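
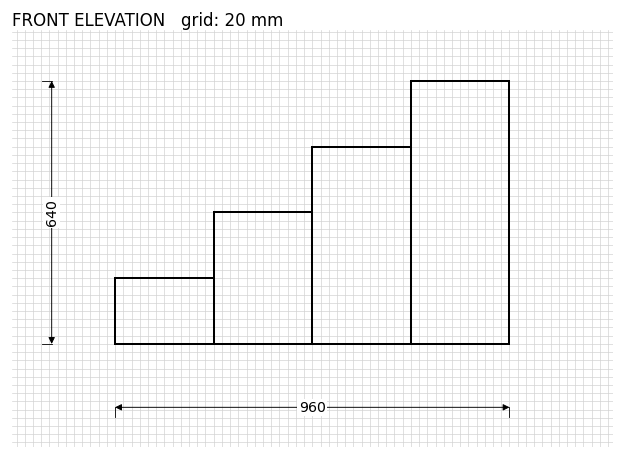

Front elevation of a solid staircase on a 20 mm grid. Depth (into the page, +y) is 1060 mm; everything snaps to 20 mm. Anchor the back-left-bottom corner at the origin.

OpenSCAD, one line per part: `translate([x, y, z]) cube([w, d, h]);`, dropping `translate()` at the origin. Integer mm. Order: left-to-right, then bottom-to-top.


cube([240, 1060, 160]);
translate([240, 0, 0]) cube([240, 1060, 320]);
translate([480, 0, 0]) cube([240, 1060, 480]);
translate([720, 0, 0]) cube([240, 1060, 640]);


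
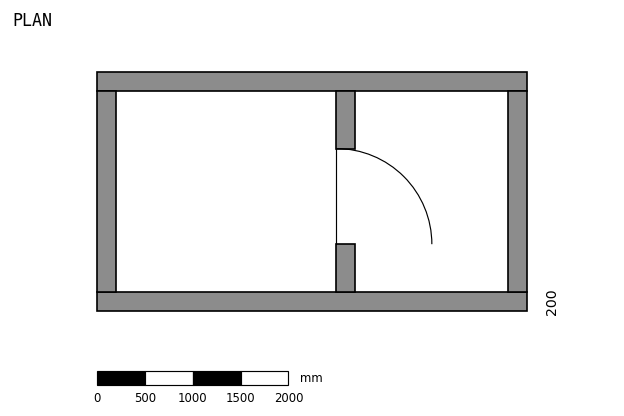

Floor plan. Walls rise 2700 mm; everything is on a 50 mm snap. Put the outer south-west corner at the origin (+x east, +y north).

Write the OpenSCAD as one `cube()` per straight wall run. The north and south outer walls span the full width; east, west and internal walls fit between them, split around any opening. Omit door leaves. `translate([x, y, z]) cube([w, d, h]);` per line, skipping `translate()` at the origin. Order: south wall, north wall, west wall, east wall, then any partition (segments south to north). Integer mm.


cube([4500, 200, 2700]);
translate([0, 2300, 0]) cube([4500, 200, 2700]);
translate([0, 200, 0]) cube([200, 2100, 2700]);
translate([4300, 200, 0]) cube([200, 2100, 2700]);
translate([2500, 200, 0]) cube([200, 500, 2700]);
translate([2500, 1700, 0]) cube([200, 600, 2700]);


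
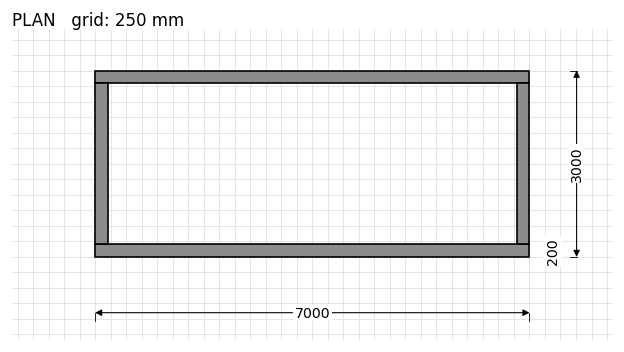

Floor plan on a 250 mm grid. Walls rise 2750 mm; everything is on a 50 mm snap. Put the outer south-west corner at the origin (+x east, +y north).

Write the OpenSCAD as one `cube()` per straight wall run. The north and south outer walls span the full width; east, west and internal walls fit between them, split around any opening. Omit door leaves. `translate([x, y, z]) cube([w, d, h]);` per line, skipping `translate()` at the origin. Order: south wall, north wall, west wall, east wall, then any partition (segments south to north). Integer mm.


cube([7000, 200, 2750]);
translate([0, 2800, 0]) cube([7000, 200, 2750]);
translate([0, 200, 0]) cube([200, 2600, 2750]);
translate([6800, 200, 0]) cube([200, 2600, 2750]);


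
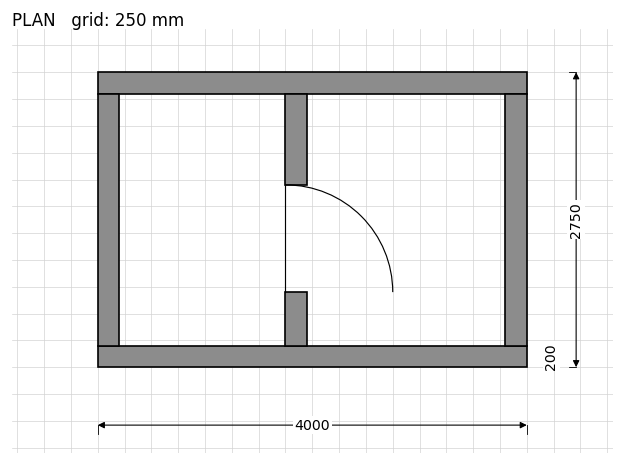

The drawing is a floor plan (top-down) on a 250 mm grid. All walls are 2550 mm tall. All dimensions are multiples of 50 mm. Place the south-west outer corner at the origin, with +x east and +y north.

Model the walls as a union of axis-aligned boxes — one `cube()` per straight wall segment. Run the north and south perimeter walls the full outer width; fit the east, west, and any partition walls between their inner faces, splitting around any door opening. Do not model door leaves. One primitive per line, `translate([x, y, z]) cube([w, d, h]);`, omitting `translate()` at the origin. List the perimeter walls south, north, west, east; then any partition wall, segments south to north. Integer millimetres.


cube([4000, 200, 2550]);
translate([0, 2550, 0]) cube([4000, 200, 2550]);
translate([0, 200, 0]) cube([200, 2350, 2550]);
translate([3800, 200, 0]) cube([200, 2350, 2550]);
translate([1750, 200, 0]) cube([200, 500, 2550]);
translate([1750, 1700, 0]) cube([200, 850, 2550]);


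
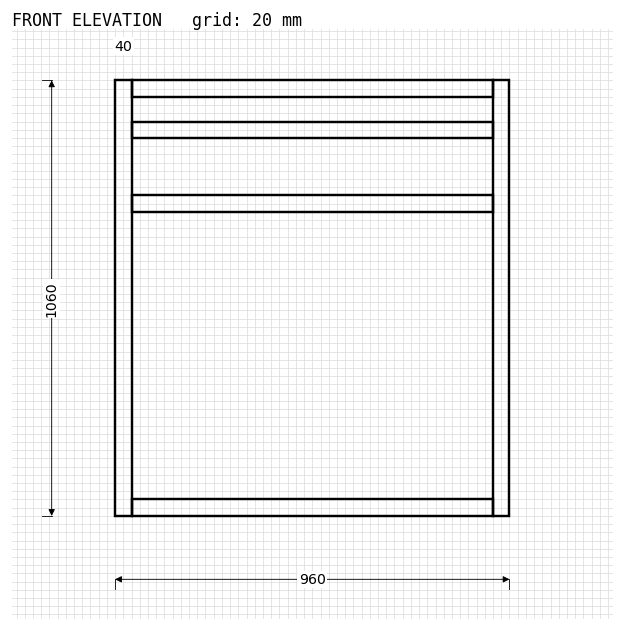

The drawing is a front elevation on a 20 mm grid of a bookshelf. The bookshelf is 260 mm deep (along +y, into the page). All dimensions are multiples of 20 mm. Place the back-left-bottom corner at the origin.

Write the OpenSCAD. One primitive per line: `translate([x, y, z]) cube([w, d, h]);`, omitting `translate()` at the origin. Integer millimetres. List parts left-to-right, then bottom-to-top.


cube([40, 260, 1060]);
translate([40, 0, 0]) cube([880, 260, 40]);
translate([40, 0, 740]) cube([880, 260, 40]);
translate([40, 0, 920]) cube([880, 260, 40]);
translate([40, 0, 1020]) cube([880, 260, 40]);
translate([920, 0, 0]) cube([40, 260, 1060]);


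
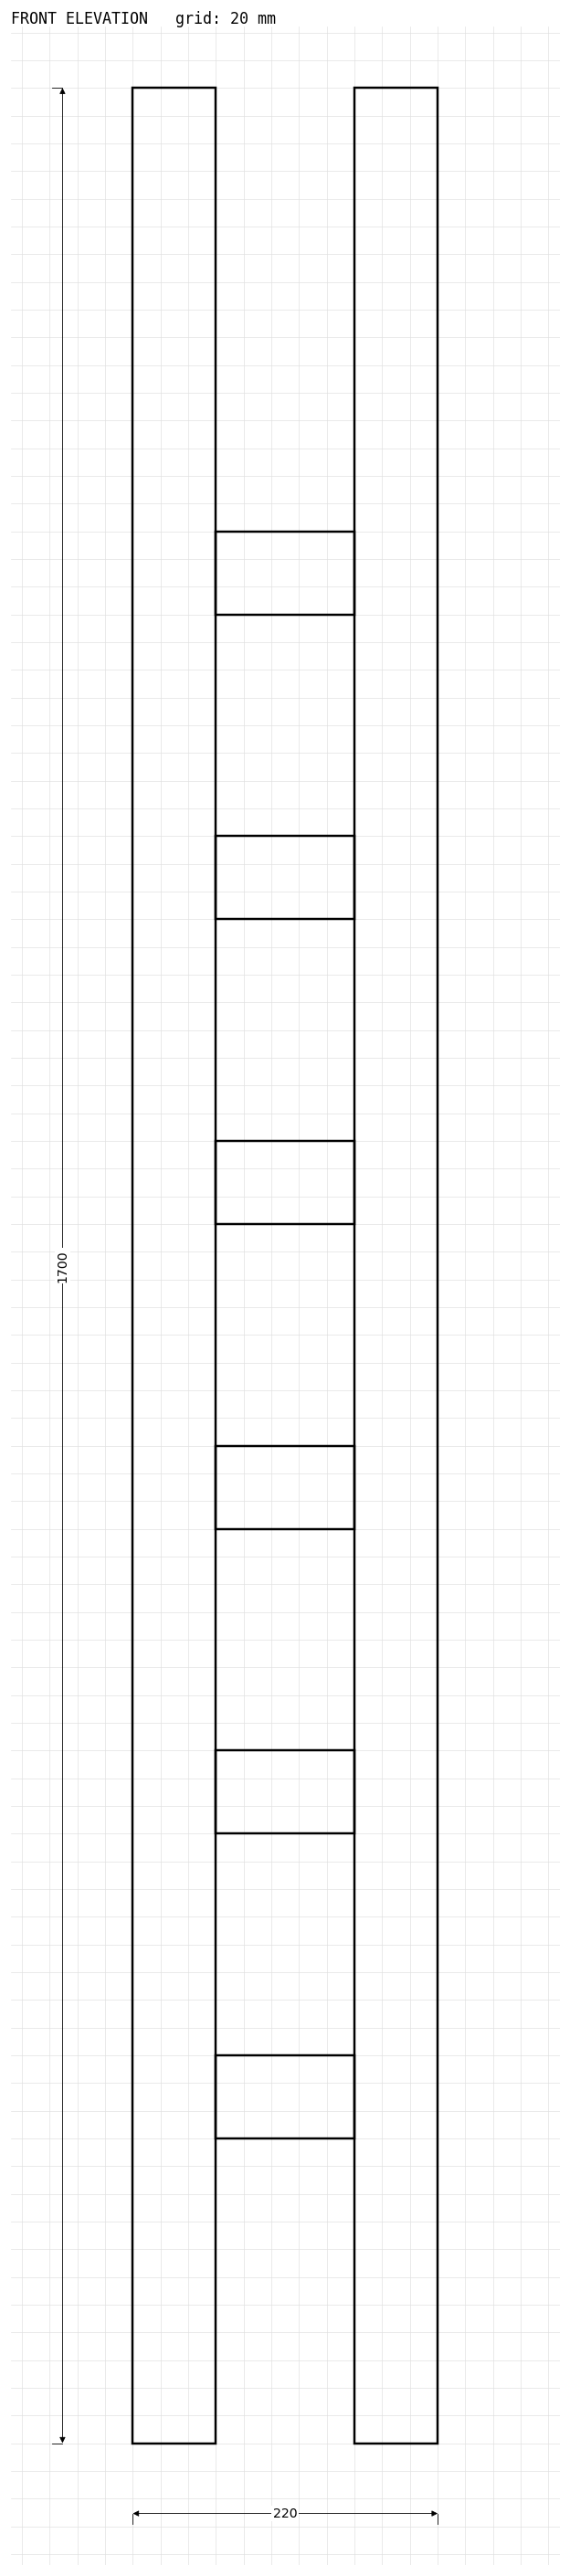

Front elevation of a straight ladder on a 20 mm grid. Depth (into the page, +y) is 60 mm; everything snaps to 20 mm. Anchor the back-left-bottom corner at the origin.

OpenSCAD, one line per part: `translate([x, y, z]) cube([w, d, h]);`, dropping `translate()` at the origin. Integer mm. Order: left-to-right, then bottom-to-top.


cube([60, 60, 1700]);
translate([60, 0, 220]) cube([100, 60, 60]);
translate([60, 0, 440]) cube([100, 60, 60]);
translate([60, 0, 660]) cube([100, 60, 60]);
translate([60, 0, 880]) cube([100, 60, 60]);
translate([60, 0, 1100]) cube([100, 60, 60]);
translate([60, 0, 1320]) cube([100, 60, 60]);
translate([160, 0, 0]) cube([60, 60, 1700]);


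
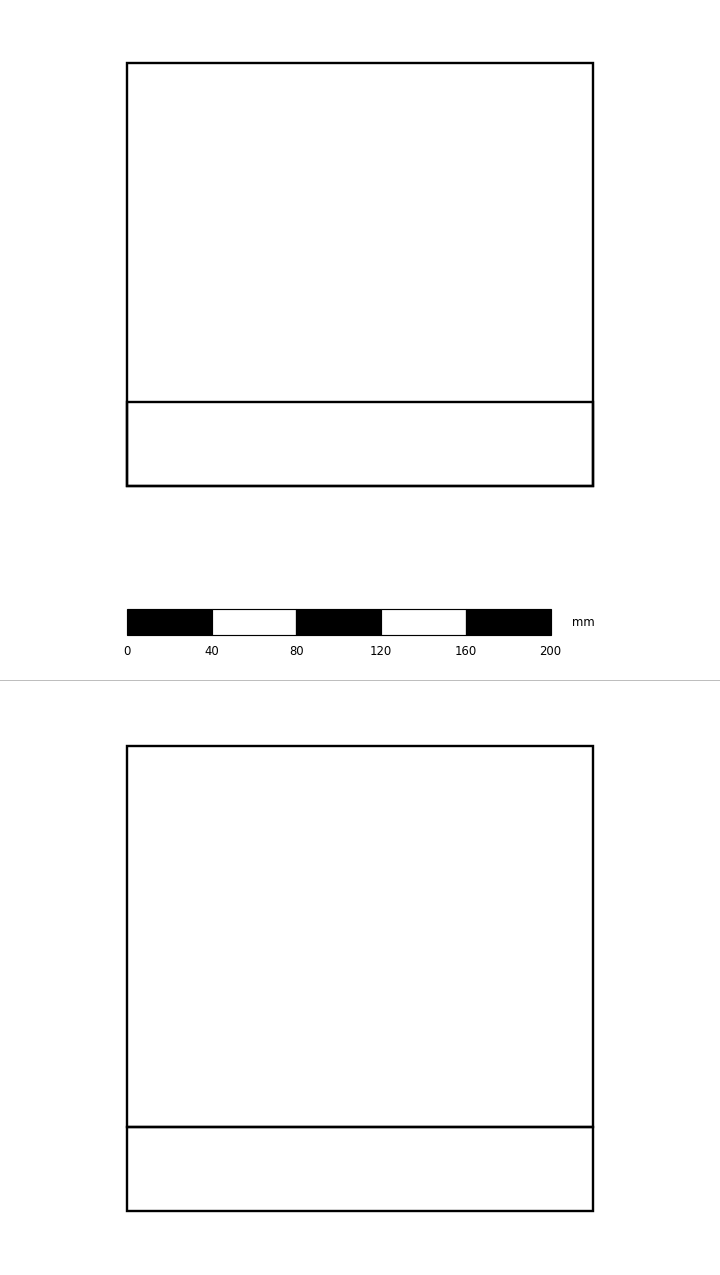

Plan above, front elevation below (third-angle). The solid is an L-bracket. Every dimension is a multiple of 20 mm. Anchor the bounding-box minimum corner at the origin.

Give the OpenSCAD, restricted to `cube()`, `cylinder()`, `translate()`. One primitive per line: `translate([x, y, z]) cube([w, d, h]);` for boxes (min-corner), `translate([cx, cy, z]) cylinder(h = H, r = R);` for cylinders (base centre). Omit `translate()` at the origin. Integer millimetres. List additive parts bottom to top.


cube([220, 200, 40]);
translate([0, 0, 40]) cube([220, 40, 180]);


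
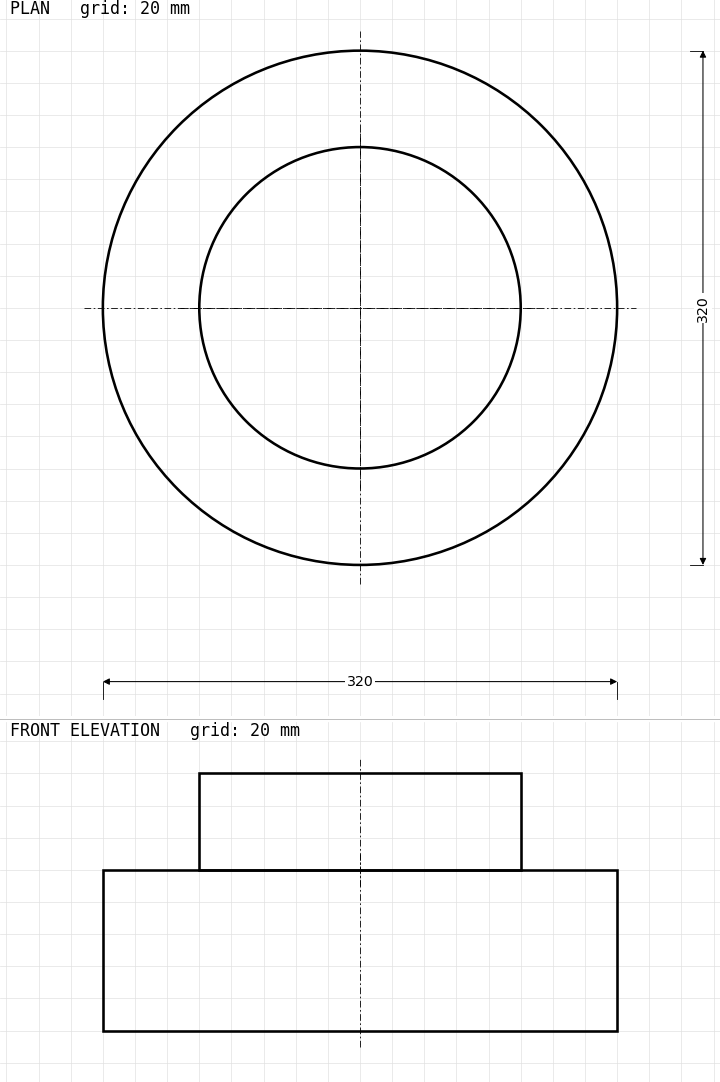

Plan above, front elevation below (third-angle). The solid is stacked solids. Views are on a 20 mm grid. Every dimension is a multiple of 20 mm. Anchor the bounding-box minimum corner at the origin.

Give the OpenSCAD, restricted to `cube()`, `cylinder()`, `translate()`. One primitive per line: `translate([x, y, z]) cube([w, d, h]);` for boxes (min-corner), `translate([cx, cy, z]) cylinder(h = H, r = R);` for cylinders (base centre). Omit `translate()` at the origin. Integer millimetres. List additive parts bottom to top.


translate([160, 160, 0]) cylinder(h = 100, r = 160);
translate([160, 160, 100]) cylinder(h = 60, r = 100);


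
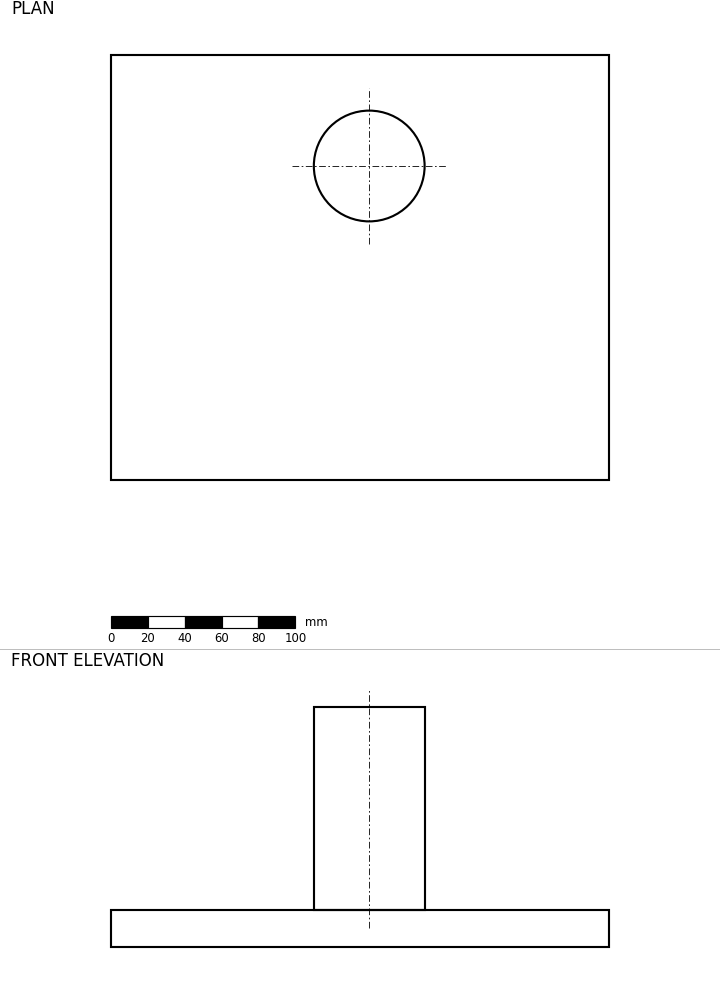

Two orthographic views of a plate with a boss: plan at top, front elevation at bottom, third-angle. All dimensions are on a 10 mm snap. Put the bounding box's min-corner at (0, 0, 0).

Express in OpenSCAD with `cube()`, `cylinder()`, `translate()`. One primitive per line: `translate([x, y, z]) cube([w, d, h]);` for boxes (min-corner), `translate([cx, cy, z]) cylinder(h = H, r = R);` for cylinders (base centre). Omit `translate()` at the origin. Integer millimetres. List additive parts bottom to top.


cube([270, 230, 20]);
translate([140, 170, 20]) cylinder(h = 110, r = 30);


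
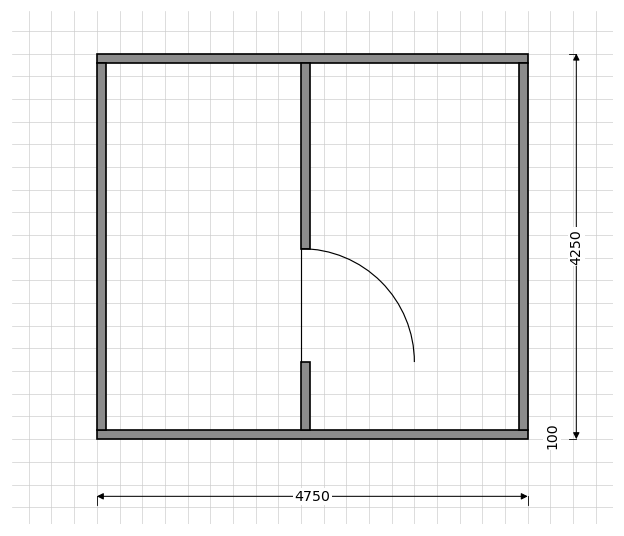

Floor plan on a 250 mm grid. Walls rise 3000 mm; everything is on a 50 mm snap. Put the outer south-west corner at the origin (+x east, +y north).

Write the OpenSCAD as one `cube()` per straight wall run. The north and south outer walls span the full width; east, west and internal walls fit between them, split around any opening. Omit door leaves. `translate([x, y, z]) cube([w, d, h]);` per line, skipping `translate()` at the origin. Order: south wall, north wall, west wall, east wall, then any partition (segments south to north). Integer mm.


cube([4750, 100, 3000]);
translate([0, 4150, 0]) cube([4750, 100, 3000]);
translate([0, 100, 0]) cube([100, 4050, 3000]);
translate([4650, 100, 0]) cube([100, 4050, 3000]);
translate([2250, 100, 0]) cube([100, 750, 3000]);
translate([2250, 2100, 0]) cube([100, 2050, 3000]);


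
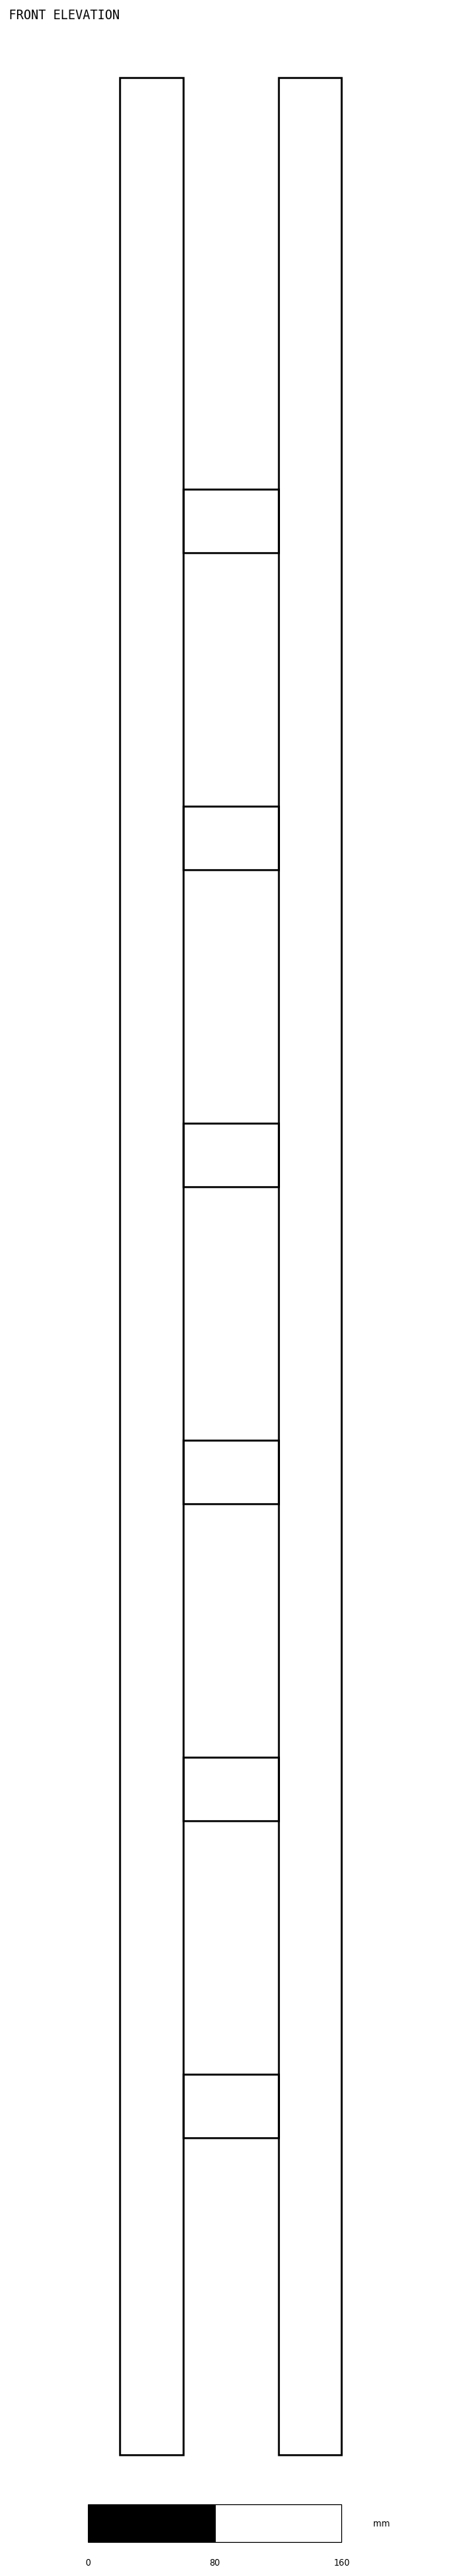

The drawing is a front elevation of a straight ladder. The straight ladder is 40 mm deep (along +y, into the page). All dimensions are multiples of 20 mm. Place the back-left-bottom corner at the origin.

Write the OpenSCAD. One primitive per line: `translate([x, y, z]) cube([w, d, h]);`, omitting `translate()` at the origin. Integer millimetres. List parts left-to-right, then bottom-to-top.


cube([40, 40, 1500]);
translate([40, 0, 200]) cube([60, 40, 40]);
translate([40, 0, 400]) cube([60, 40, 40]);
translate([40, 0, 600]) cube([60, 40, 40]);
translate([40, 0, 800]) cube([60, 40, 40]);
translate([40, 0, 1000]) cube([60, 40, 40]);
translate([40, 0, 1200]) cube([60, 40, 40]);
translate([100, 0, 0]) cube([40, 40, 1500]);


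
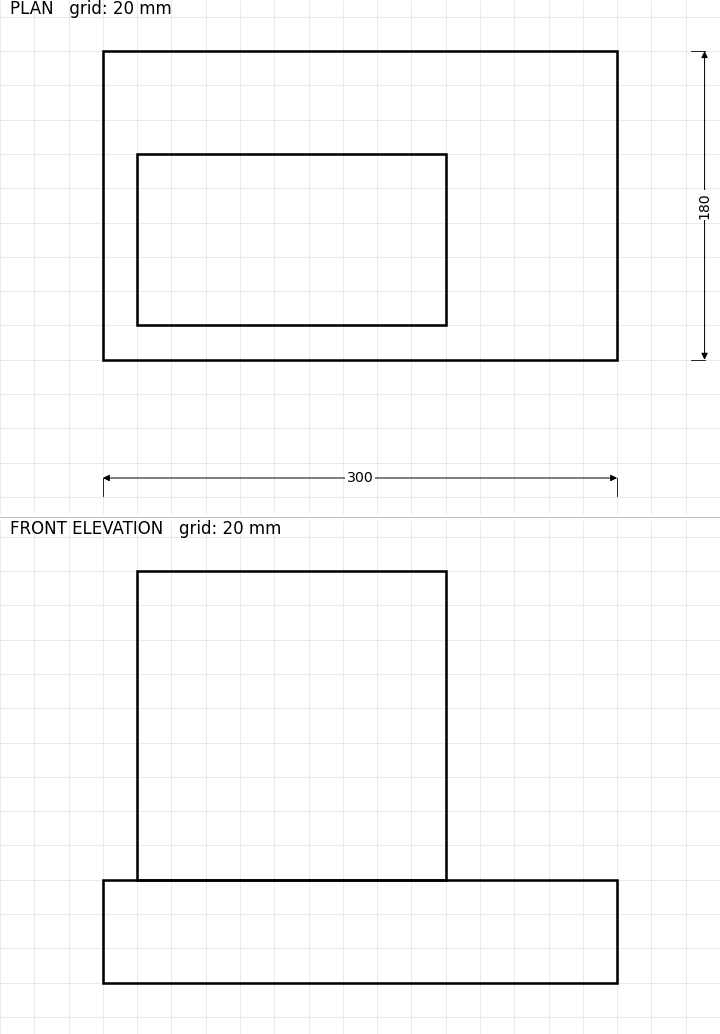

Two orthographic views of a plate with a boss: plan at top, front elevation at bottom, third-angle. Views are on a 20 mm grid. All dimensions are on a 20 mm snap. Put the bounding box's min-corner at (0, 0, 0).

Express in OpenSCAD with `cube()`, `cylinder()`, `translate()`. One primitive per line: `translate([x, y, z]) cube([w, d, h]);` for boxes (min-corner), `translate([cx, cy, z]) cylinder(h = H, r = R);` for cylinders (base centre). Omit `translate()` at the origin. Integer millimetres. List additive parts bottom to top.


cube([300, 180, 60]);
translate([20, 20, 60]) cube([180, 100, 180]);


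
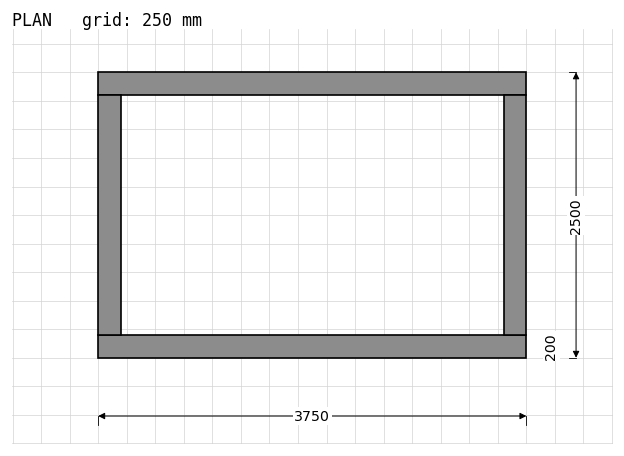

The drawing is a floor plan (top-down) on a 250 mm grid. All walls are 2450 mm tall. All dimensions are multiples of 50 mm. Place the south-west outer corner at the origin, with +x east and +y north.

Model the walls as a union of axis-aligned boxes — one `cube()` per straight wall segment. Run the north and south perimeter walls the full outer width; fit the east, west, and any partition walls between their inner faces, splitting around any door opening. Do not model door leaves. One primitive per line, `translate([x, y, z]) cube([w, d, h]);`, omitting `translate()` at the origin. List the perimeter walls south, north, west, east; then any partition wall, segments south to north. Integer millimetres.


cube([3750, 200, 2450]);
translate([0, 2300, 0]) cube([3750, 200, 2450]);
translate([0, 200, 0]) cube([200, 2100, 2450]);
translate([3550, 200, 0]) cube([200, 2100, 2450]);


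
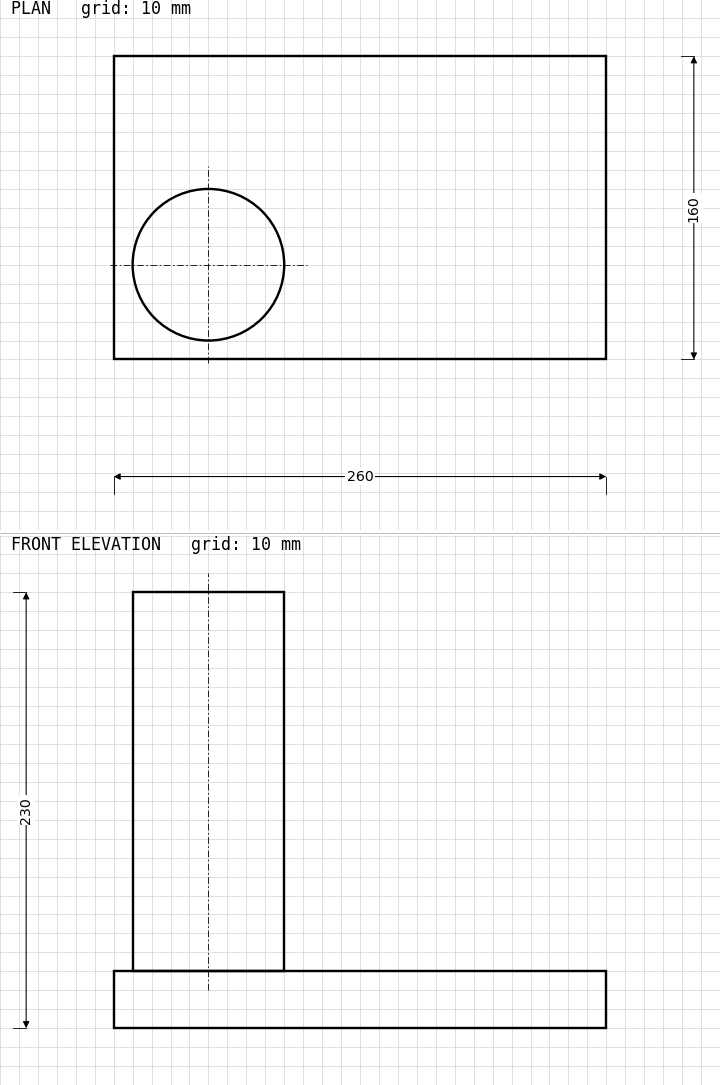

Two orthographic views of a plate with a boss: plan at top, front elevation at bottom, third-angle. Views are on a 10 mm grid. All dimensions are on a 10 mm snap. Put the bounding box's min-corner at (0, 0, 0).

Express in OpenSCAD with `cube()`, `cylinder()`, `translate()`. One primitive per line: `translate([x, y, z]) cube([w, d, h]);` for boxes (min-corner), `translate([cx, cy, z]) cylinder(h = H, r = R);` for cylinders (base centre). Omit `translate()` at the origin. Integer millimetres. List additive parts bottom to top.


cube([260, 160, 30]);
translate([50, 50, 30]) cylinder(h = 200, r = 40);


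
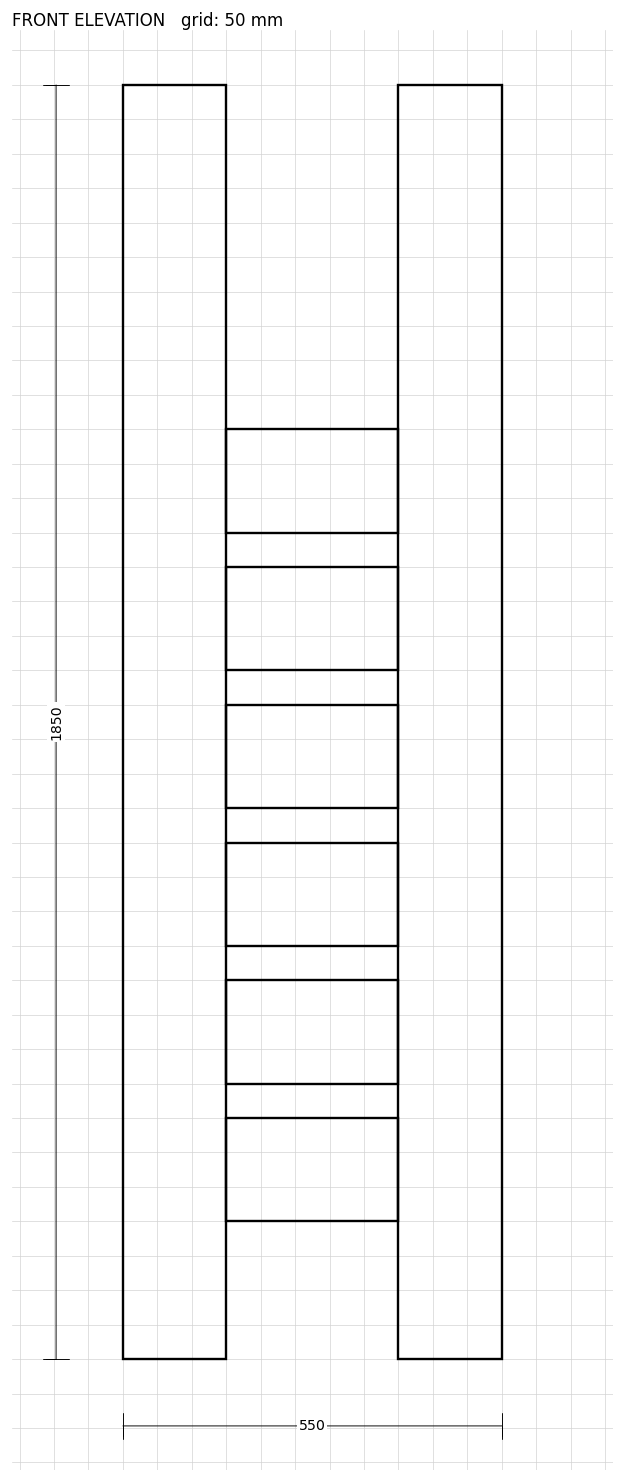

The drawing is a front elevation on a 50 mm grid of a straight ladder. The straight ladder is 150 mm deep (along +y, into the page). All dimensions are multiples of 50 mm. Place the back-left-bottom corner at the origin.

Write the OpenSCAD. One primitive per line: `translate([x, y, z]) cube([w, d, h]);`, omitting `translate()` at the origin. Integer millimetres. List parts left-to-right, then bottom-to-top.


cube([150, 150, 1850]);
translate([150, 0, 200]) cube([250, 150, 150]);
translate([150, 0, 400]) cube([250, 150, 150]);
translate([150, 0, 600]) cube([250, 150, 150]);
translate([150, 0, 800]) cube([250, 150, 150]);
translate([150, 0, 1000]) cube([250, 150, 150]);
translate([150, 0, 1200]) cube([250, 150, 150]);
translate([400, 0, 0]) cube([150, 150, 1850]);


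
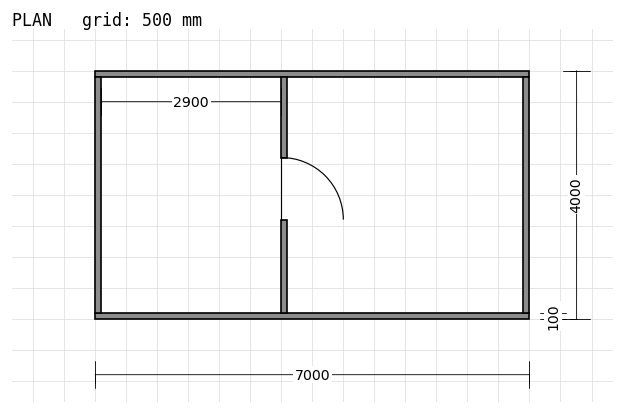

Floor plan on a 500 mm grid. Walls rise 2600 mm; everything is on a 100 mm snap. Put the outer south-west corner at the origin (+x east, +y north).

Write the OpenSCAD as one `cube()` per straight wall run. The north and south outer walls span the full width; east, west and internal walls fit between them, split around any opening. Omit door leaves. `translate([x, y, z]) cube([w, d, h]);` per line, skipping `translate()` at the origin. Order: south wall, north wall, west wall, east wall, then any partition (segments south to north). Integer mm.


cube([7000, 100, 2600]);
translate([0, 3900, 0]) cube([7000, 100, 2600]);
translate([0, 100, 0]) cube([100, 3800, 2600]);
translate([6900, 100, 0]) cube([100, 3800, 2600]);
translate([3000, 100, 0]) cube([100, 1500, 2600]);
translate([3000, 2600, 0]) cube([100, 1300, 2600]);


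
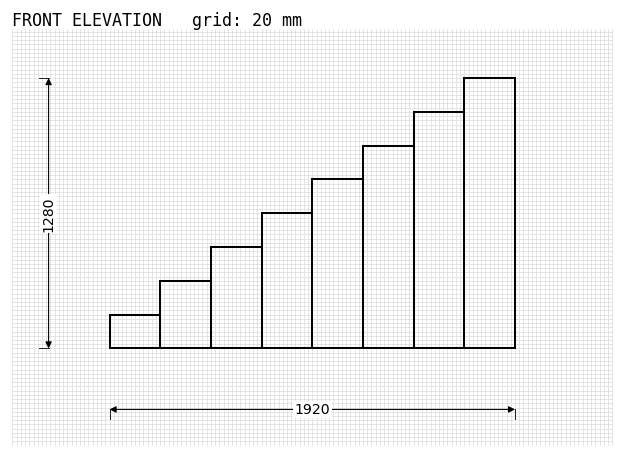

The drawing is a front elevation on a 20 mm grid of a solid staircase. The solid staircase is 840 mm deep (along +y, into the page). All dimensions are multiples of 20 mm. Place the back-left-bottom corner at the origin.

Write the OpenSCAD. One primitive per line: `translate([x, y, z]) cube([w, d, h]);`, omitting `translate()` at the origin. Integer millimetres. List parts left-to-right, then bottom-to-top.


cube([240, 840, 160]);
translate([240, 0, 0]) cube([240, 840, 320]);
translate([480, 0, 0]) cube([240, 840, 480]);
translate([720, 0, 0]) cube([240, 840, 640]);
translate([960, 0, 0]) cube([240, 840, 800]);
translate([1200, 0, 0]) cube([240, 840, 960]);
translate([1440, 0, 0]) cube([240, 840, 1120]);
translate([1680, 0, 0]) cube([240, 840, 1280]);


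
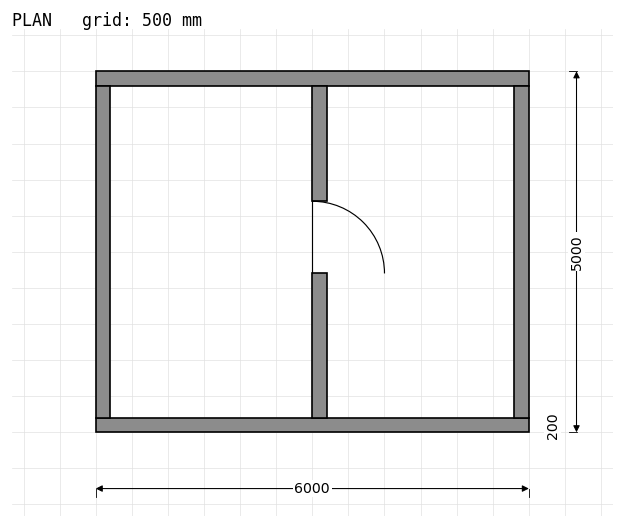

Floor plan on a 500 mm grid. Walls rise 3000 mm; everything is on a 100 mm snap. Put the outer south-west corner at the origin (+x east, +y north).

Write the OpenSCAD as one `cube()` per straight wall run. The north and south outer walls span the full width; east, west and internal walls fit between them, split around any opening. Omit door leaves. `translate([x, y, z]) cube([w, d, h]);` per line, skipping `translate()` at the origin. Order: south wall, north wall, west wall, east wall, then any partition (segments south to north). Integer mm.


cube([6000, 200, 3000]);
translate([0, 4800, 0]) cube([6000, 200, 3000]);
translate([0, 200, 0]) cube([200, 4600, 3000]);
translate([5800, 200, 0]) cube([200, 4600, 3000]);
translate([3000, 200, 0]) cube([200, 2000, 3000]);
translate([3000, 3200, 0]) cube([200, 1600, 3000]);


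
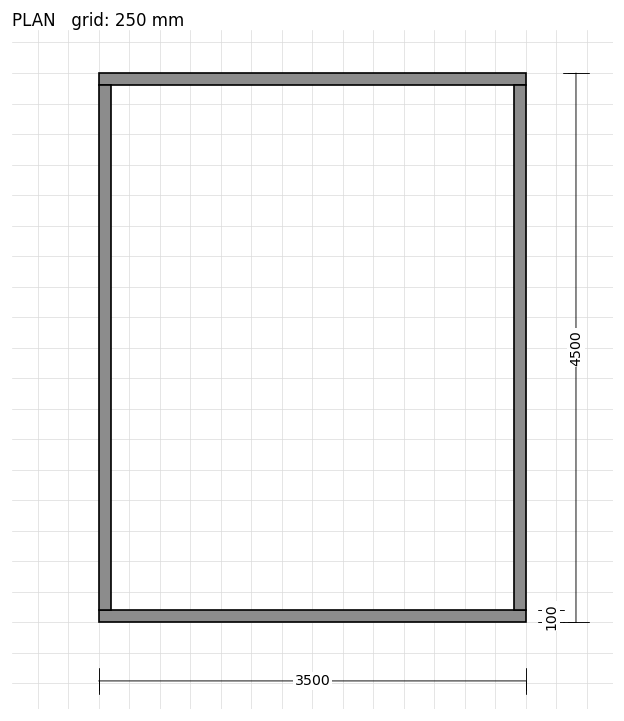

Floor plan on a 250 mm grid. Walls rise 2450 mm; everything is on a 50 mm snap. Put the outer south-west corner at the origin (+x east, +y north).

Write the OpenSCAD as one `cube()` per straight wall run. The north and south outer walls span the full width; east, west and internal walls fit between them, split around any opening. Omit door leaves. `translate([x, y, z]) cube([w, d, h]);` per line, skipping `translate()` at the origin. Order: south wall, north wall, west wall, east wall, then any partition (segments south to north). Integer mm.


cube([3500, 100, 2450]);
translate([0, 4400, 0]) cube([3500, 100, 2450]);
translate([0, 100, 0]) cube([100, 4300, 2450]);
translate([3400, 100, 0]) cube([100, 4300, 2450]);


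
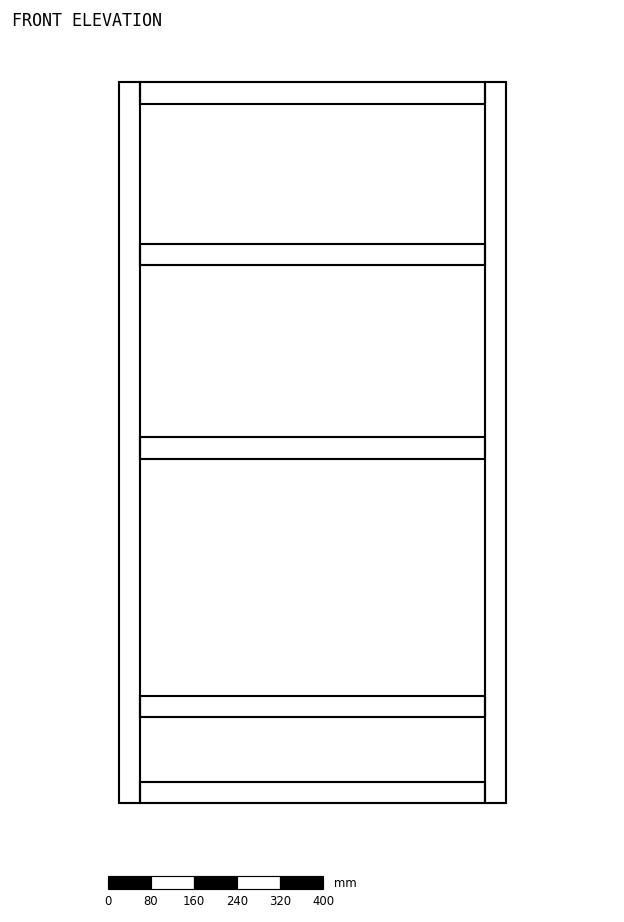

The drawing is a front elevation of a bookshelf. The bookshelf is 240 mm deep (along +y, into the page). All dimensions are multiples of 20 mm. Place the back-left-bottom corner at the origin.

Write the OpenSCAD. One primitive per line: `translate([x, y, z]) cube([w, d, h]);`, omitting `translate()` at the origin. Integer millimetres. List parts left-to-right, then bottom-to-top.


cube([40, 240, 1340]);
translate([40, 0, 0]) cube([640, 240, 40]);
translate([40, 0, 160]) cube([640, 240, 40]);
translate([40, 0, 640]) cube([640, 240, 40]);
translate([40, 0, 1000]) cube([640, 240, 40]);
translate([40, 0, 1300]) cube([640, 240, 40]);
translate([680, 0, 0]) cube([40, 240, 1340]);


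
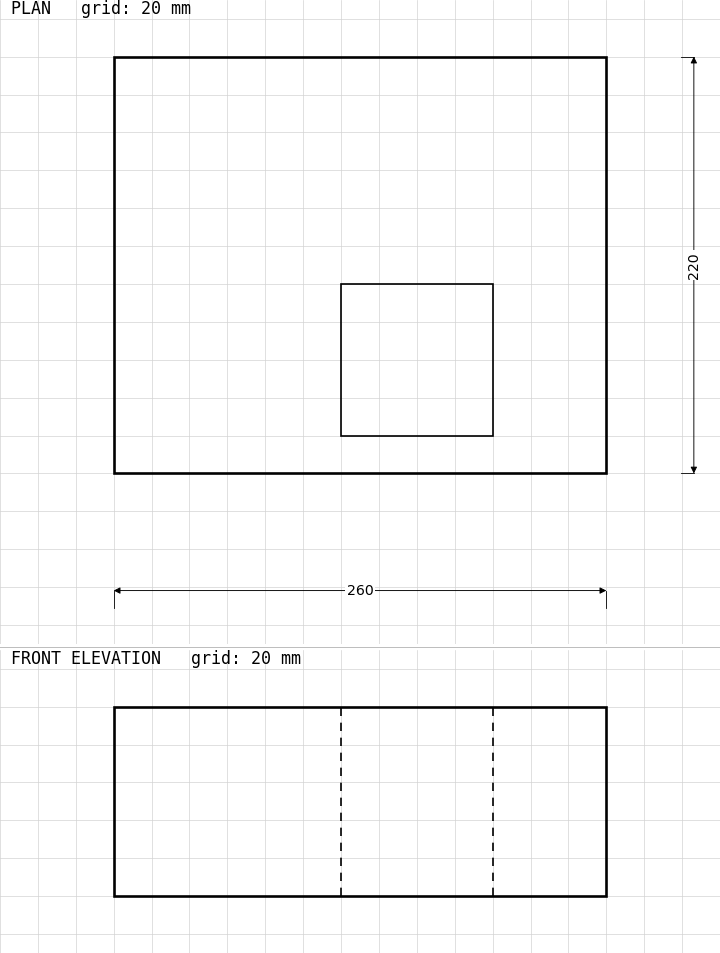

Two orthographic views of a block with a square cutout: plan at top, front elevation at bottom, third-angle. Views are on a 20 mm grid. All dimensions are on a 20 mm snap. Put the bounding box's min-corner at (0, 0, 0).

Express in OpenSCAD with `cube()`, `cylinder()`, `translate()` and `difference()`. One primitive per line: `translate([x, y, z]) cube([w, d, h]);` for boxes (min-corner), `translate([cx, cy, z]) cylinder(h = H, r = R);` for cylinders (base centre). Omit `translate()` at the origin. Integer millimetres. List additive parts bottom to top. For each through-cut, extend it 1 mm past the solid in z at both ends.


difference() {
  cube([260, 220, 100]);
  translate([120, 20, -1]) cube([80, 80, 102]);
}


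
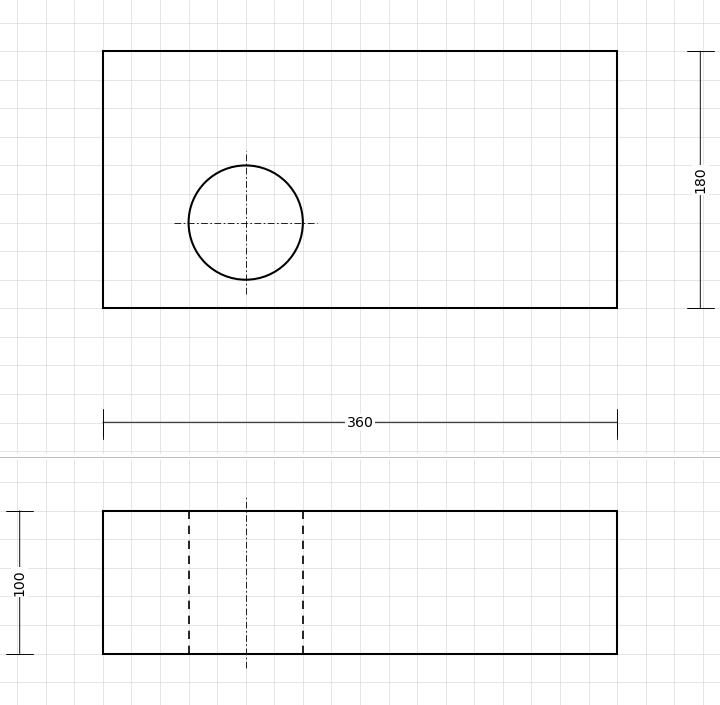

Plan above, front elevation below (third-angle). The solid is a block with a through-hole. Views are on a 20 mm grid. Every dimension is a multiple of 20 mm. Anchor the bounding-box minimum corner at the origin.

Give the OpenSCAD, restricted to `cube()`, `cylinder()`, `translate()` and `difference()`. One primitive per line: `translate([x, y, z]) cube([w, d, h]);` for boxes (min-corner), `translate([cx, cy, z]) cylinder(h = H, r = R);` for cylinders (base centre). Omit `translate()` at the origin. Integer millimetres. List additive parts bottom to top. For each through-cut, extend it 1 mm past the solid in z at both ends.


difference() {
  cube([360, 180, 100]);
  translate([100, 60, -1]) cylinder(h = 102, r = 40);
}


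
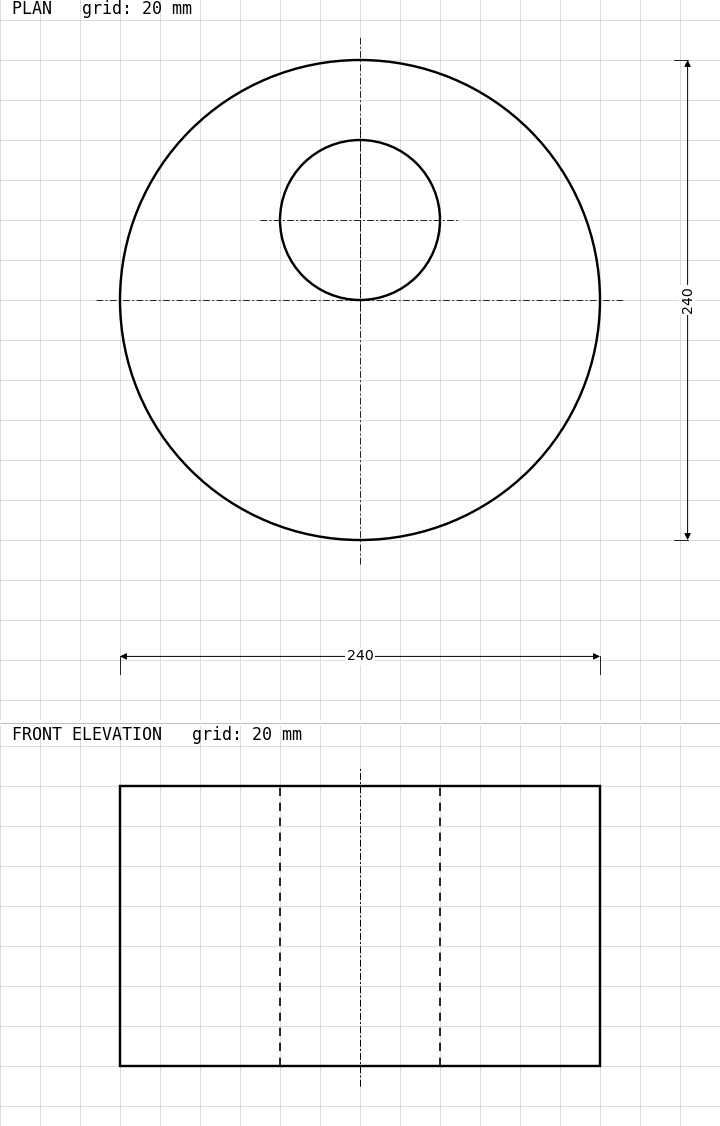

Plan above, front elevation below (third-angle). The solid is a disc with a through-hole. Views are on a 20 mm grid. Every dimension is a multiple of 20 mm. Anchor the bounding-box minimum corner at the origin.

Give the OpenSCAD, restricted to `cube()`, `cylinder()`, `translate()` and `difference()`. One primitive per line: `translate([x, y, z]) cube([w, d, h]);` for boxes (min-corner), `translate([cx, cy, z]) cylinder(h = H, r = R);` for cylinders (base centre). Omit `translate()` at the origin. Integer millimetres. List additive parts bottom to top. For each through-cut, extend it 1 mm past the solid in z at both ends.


difference() {
  translate([120, 120, 0]) cylinder(h = 140, r = 120);
  translate([120, 160, -1]) cylinder(h = 142, r = 40);
}


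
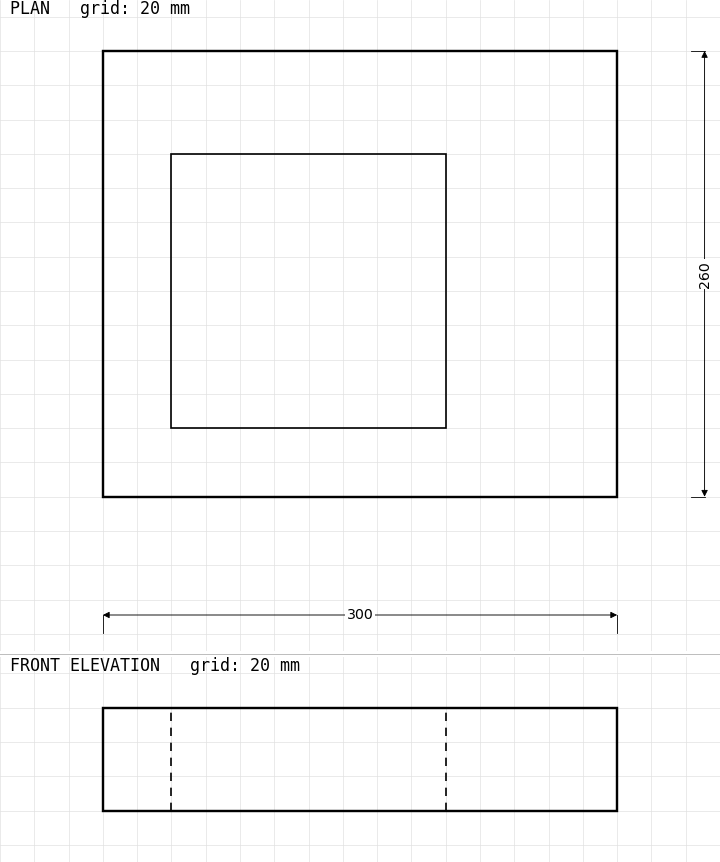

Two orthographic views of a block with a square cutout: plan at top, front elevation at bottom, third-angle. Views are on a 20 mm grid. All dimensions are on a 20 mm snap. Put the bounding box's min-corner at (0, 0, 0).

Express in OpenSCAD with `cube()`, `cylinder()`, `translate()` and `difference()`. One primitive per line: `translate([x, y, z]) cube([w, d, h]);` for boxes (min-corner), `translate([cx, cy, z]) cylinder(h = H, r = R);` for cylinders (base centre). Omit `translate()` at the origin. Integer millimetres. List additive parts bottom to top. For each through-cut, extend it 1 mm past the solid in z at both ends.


difference() {
  cube([300, 260, 60]);
  translate([40, 40, -1]) cube([160, 160, 62]);
}


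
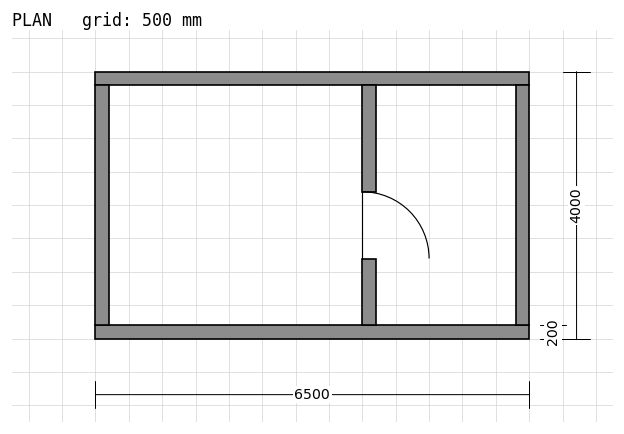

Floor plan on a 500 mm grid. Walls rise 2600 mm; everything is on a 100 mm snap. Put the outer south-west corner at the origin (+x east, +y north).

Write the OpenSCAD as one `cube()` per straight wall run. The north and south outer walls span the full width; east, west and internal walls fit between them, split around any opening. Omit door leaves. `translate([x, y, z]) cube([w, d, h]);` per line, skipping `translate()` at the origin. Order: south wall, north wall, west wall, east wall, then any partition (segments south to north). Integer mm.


cube([6500, 200, 2600]);
translate([0, 3800, 0]) cube([6500, 200, 2600]);
translate([0, 200, 0]) cube([200, 3600, 2600]);
translate([6300, 200, 0]) cube([200, 3600, 2600]);
translate([4000, 200, 0]) cube([200, 1000, 2600]);
translate([4000, 2200, 0]) cube([200, 1600, 2600]);


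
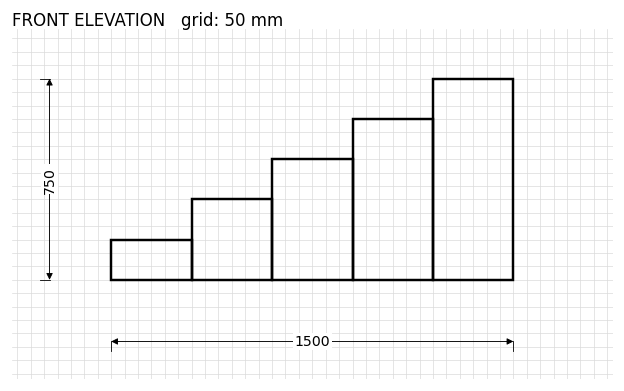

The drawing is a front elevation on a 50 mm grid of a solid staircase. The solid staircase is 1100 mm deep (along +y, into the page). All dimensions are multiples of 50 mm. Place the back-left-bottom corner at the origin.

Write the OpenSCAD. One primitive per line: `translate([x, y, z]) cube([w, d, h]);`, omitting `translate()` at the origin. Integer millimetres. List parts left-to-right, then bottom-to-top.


cube([300, 1100, 150]);
translate([300, 0, 0]) cube([300, 1100, 300]);
translate([600, 0, 0]) cube([300, 1100, 450]);
translate([900, 0, 0]) cube([300, 1100, 600]);
translate([1200, 0, 0]) cube([300, 1100, 750]);


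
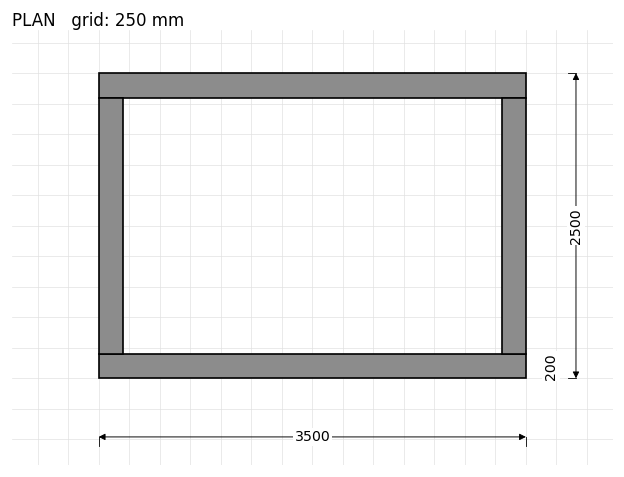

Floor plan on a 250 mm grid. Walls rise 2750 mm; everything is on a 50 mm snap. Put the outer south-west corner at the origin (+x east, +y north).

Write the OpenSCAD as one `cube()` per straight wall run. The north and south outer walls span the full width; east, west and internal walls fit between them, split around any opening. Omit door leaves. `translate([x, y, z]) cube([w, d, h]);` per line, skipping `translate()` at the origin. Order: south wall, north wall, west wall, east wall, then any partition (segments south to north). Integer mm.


cube([3500, 200, 2750]);
translate([0, 2300, 0]) cube([3500, 200, 2750]);
translate([0, 200, 0]) cube([200, 2100, 2750]);
translate([3300, 200, 0]) cube([200, 2100, 2750]);


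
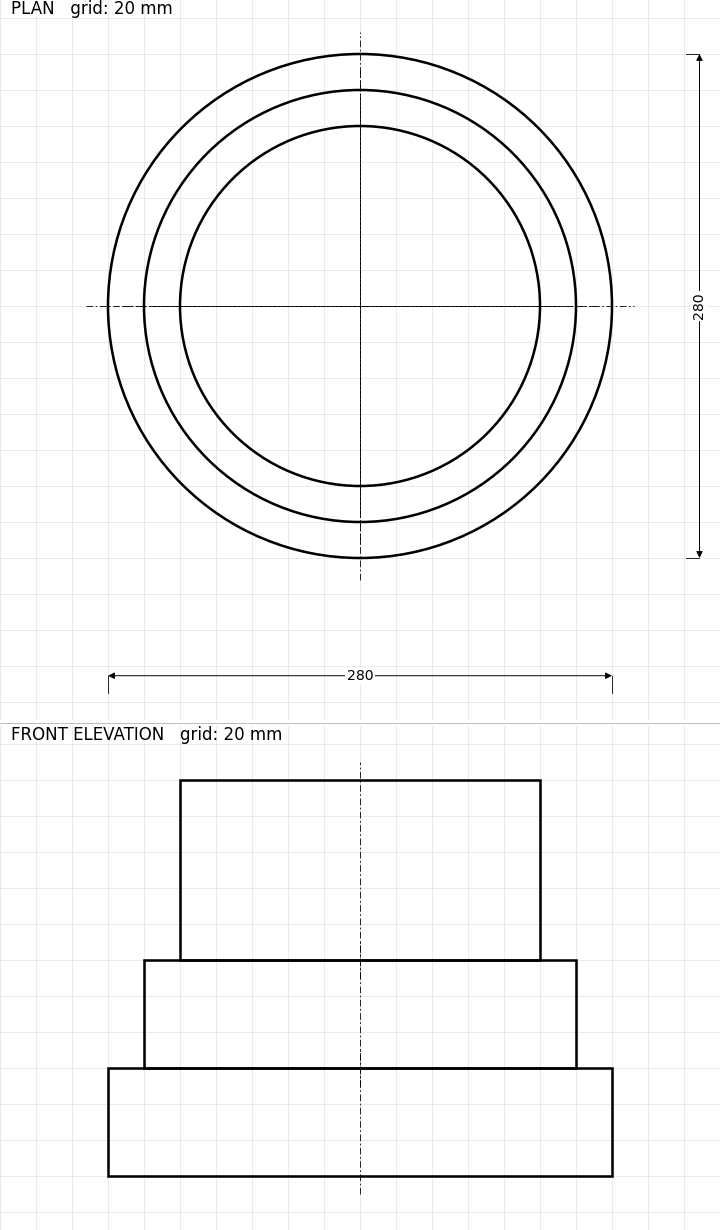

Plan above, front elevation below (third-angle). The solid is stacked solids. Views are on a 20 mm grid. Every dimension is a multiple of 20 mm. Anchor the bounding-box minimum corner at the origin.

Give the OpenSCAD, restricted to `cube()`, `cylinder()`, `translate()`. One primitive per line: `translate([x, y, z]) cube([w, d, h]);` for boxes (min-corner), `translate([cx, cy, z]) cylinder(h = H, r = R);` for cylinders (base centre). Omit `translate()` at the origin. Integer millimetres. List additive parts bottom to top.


translate([140, 140, 0]) cylinder(h = 60, r = 140);
translate([140, 140, 60]) cylinder(h = 60, r = 120);
translate([140, 140, 120]) cylinder(h = 100, r = 100);


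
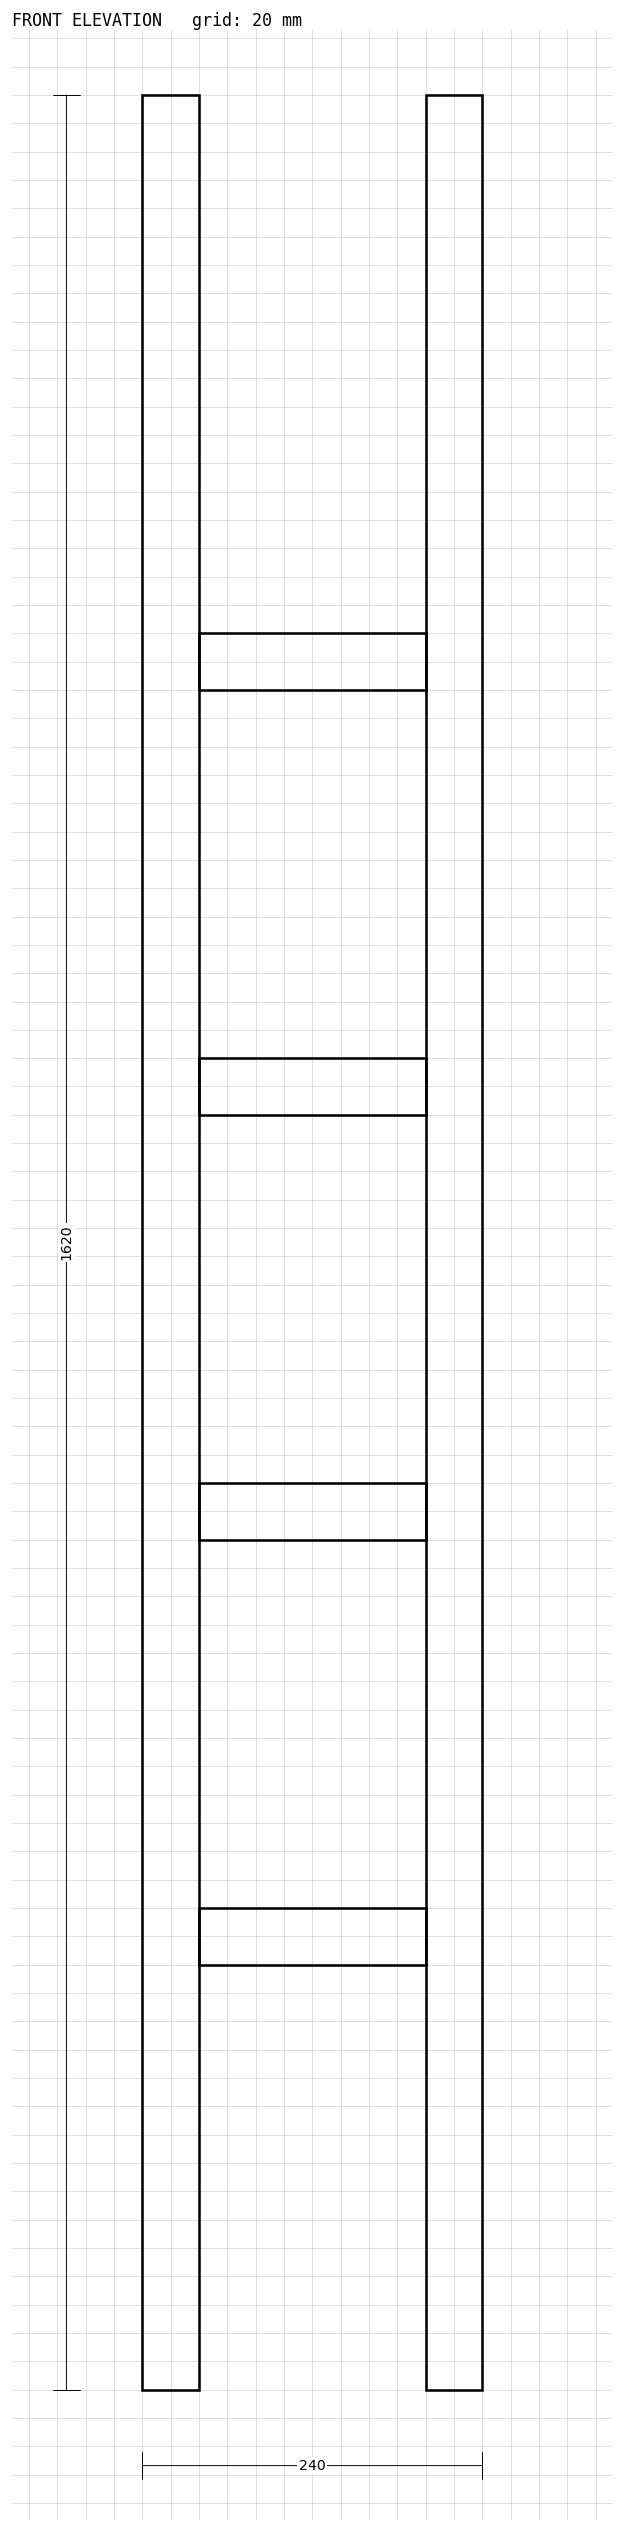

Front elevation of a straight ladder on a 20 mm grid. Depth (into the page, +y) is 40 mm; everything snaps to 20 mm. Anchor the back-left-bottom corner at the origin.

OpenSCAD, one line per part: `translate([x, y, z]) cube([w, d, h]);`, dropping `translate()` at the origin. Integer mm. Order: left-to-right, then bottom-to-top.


cube([40, 40, 1620]);
translate([40, 0, 300]) cube([160, 40, 40]);
translate([40, 0, 600]) cube([160, 40, 40]);
translate([40, 0, 900]) cube([160, 40, 40]);
translate([40, 0, 1200]) cube([160, 40, 40]);
translate([200, 0, 0]) cube([40, 40, 1620]);


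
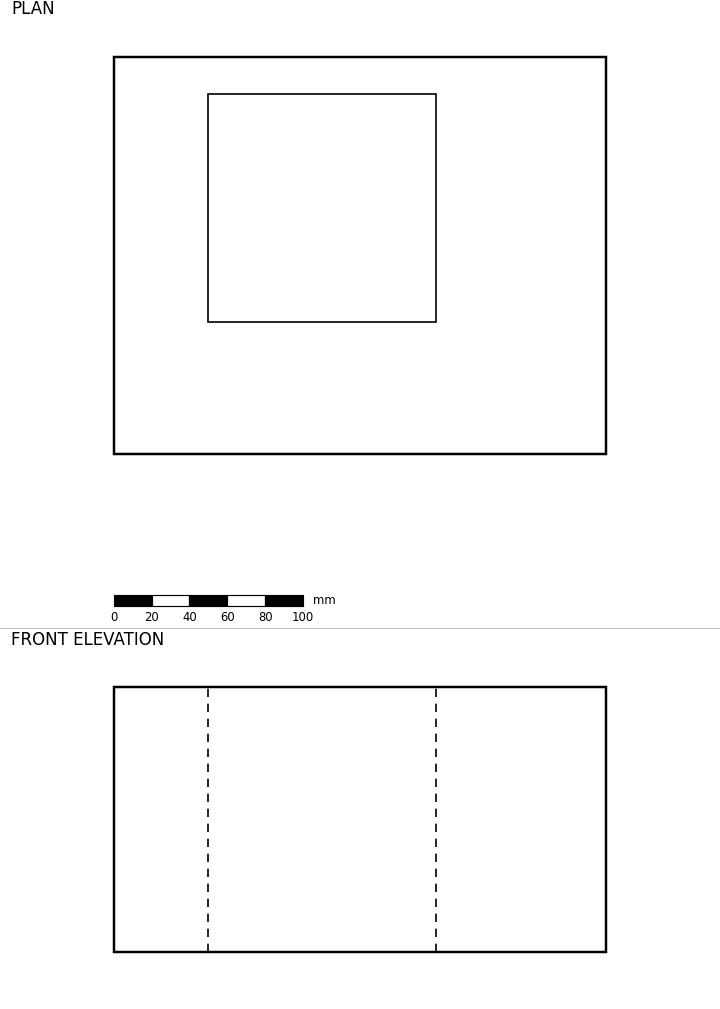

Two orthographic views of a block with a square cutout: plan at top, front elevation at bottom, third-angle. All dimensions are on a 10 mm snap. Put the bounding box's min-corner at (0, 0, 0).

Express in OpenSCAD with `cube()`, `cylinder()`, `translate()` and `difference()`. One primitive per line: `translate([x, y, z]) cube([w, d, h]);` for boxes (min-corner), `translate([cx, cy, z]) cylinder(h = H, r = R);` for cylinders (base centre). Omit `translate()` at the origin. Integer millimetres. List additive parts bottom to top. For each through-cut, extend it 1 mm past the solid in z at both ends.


difference() {
  cube([260, 210, 140]);
  translate([50, 70, -1]) cube([120, 120, 142]);
}


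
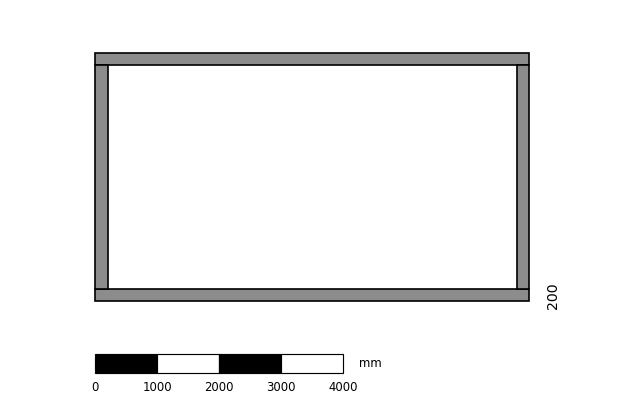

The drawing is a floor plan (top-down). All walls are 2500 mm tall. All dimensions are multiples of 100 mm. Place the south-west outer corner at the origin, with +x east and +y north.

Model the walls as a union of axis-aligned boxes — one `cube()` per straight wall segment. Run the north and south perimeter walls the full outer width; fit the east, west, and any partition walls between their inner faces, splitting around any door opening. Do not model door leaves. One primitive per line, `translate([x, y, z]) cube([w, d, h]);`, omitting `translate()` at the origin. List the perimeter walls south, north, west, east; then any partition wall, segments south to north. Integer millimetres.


cube([7000, 200, 2500]);
translate([0, 3800, 0]) cube([7000, 200, 2500]);
translate([0, 200, 0]) cube([200, 3600, 2500]);
translate([6800, 200, 0]) cube([200, 3600, 2500]);


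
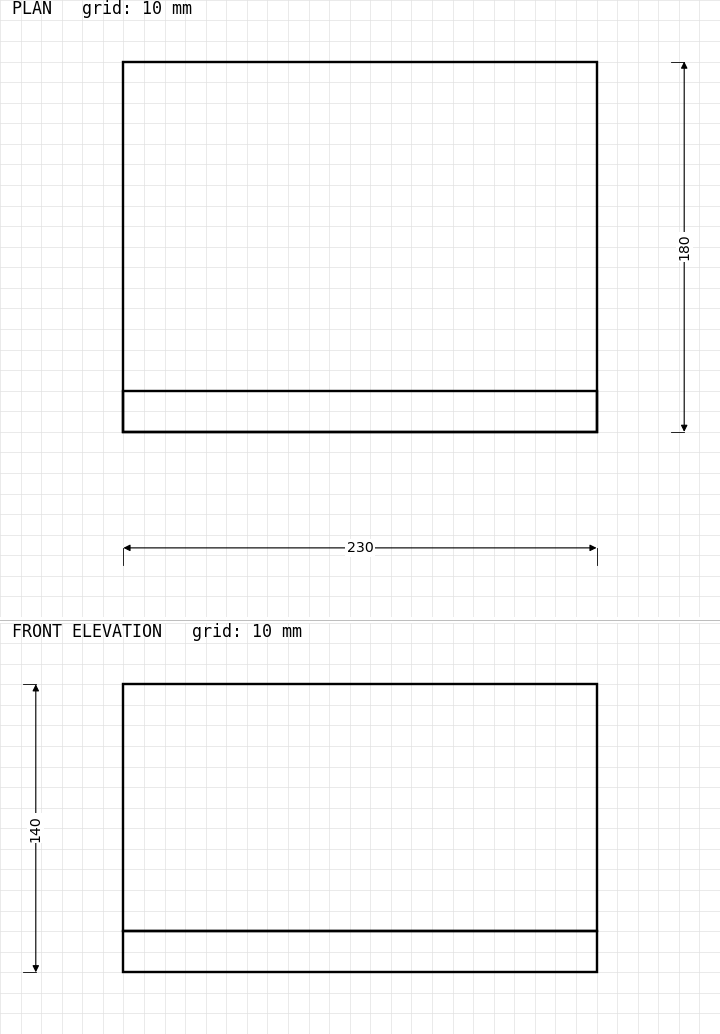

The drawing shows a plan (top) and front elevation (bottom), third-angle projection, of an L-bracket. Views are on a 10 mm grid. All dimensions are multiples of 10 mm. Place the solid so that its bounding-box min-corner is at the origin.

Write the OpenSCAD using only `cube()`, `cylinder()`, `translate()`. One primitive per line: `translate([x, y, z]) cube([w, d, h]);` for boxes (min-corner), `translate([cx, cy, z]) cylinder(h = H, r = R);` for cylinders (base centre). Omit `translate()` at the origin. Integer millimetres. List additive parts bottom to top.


cube([230, 180, 20]);
translate([0, 0, 20]) cube([230, 20, 120]);


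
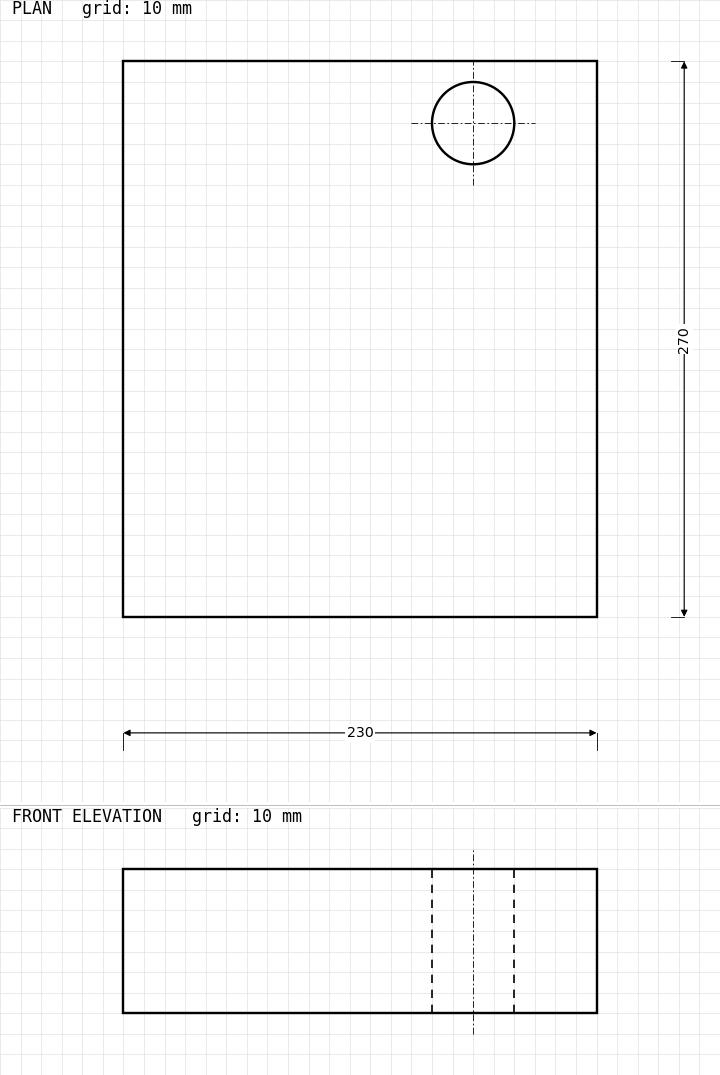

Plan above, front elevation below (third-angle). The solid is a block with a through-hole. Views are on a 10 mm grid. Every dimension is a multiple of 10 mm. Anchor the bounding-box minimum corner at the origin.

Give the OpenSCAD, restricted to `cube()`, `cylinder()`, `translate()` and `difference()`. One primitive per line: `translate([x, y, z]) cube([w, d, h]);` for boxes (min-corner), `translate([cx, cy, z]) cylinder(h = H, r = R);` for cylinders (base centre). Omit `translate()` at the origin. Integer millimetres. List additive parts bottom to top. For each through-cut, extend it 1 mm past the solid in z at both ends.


difference() {
  cube([230, 270, 70]);
  translate([170, 240, -1]) cylinder(h = 72, r = 20);
}


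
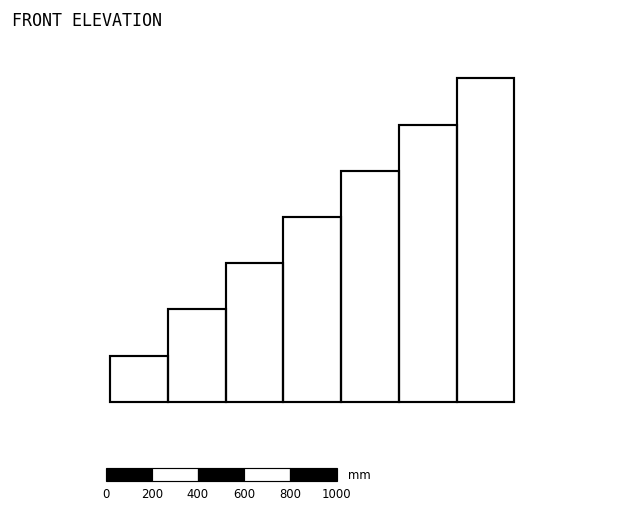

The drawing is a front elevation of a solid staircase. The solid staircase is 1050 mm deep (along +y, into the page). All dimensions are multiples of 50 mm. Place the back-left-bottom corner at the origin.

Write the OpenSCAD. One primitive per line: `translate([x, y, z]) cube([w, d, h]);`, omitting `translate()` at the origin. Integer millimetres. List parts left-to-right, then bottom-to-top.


cube([250, 1050, 200]);
translate([250, 0, 0]) cube([250, 1050, 400]);
translate([500, 0, 0]) cube([250, 1050, 600]);
translate([750, 0, 0]) cube([250, 1050, 800]);
translate([1000, 0, 0]) cube([250, 1050, 1000]);
translate([1250, 0, 0]) cube([250, 1050, 1200]);
translate([1500, 0, 0]) cube([250, 1050, 1400]);


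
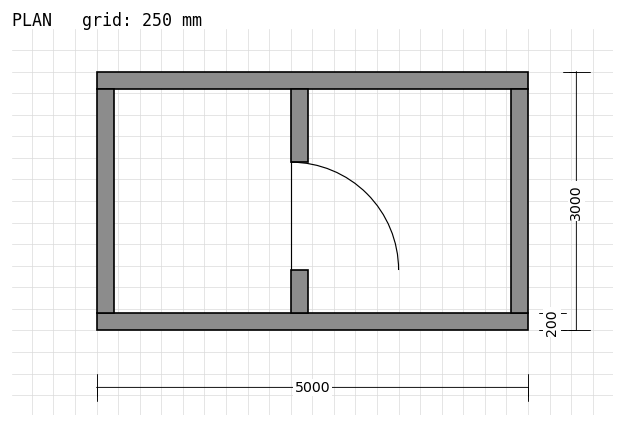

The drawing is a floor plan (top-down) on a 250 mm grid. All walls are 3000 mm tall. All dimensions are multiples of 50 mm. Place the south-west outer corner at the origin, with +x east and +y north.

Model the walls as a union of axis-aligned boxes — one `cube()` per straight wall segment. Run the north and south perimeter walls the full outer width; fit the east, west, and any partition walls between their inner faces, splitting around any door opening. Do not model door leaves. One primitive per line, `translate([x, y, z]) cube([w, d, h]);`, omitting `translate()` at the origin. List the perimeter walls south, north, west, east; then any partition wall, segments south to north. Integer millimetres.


cube([5000, 200, 3000]);
translate([0, 2800, 0]) cube([5000, 200, 3000]);
translate([0, 200, 0]) cube([200, 2600, 3000]);
translate([4800, 200, 0]) cube([200, 2600, 3000]);
translate([2250, 200, 0]) cube([200, 500, 3000]);
translate([2250, 1950, 0]) cube([200, 850, 3000]);


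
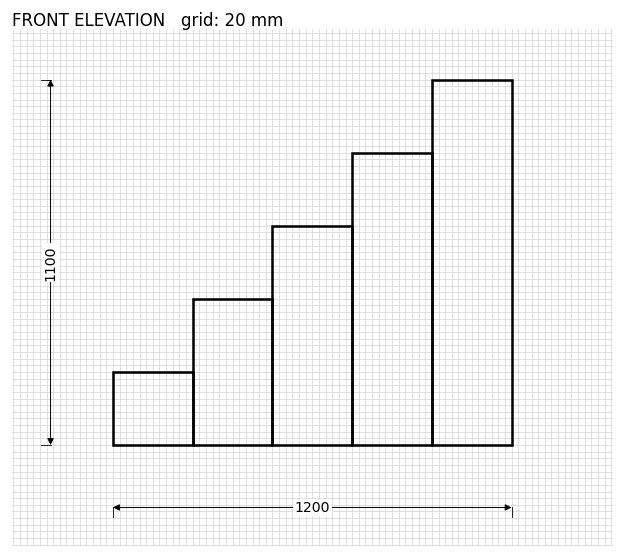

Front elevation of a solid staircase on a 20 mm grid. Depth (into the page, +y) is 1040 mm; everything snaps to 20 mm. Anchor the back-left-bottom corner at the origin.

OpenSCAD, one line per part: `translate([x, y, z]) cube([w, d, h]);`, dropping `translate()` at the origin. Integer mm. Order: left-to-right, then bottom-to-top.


cube([240, 1040, 220]);
translate([240, 0, 0]) cube([240, 1040, 440]);
translate([480, 0, 0]) cube([240, 1040, 660]);
translate([720, 0, 0]) cube([240, 1040, 880]);
translate([960, 0, 0]) cube([240, 1040, 1100]);


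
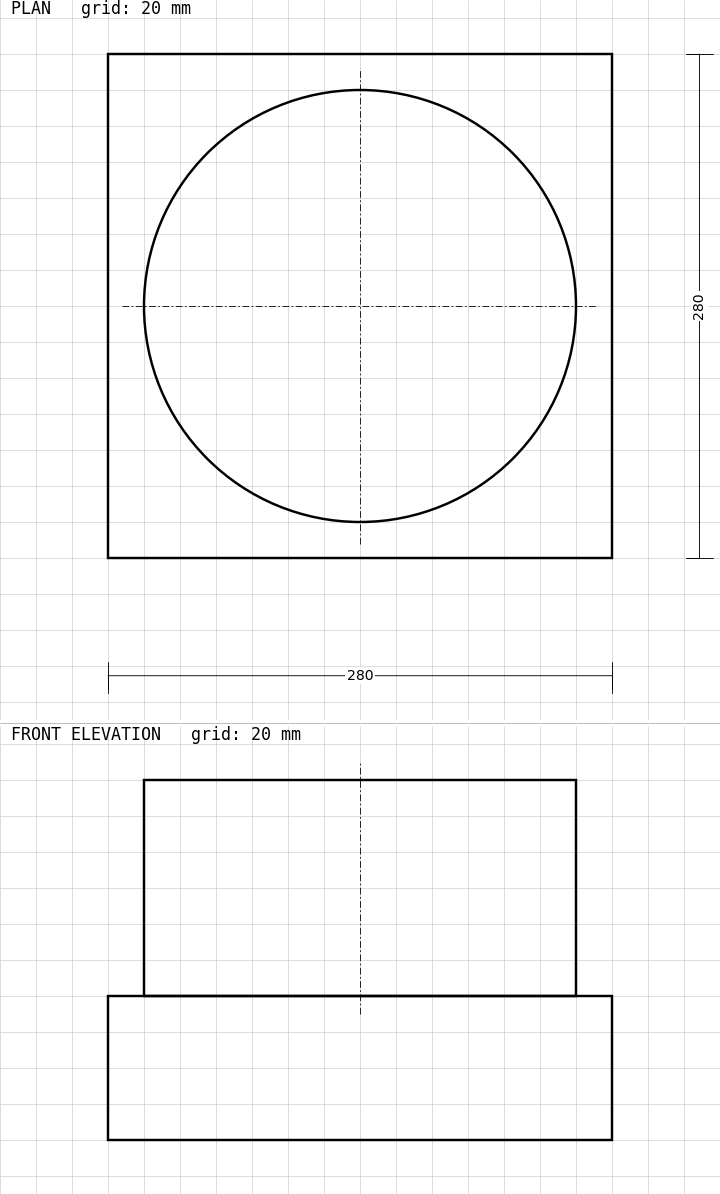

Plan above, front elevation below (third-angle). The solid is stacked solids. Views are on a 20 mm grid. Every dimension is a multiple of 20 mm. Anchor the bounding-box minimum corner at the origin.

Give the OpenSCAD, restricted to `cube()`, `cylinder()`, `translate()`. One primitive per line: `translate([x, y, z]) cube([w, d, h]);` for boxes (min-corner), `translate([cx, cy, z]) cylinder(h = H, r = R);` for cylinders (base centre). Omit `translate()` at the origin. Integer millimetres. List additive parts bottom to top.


cube([280, 280, 80]);
translate([140, 140, 80]) cylinder(h = 120, r = 120);
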